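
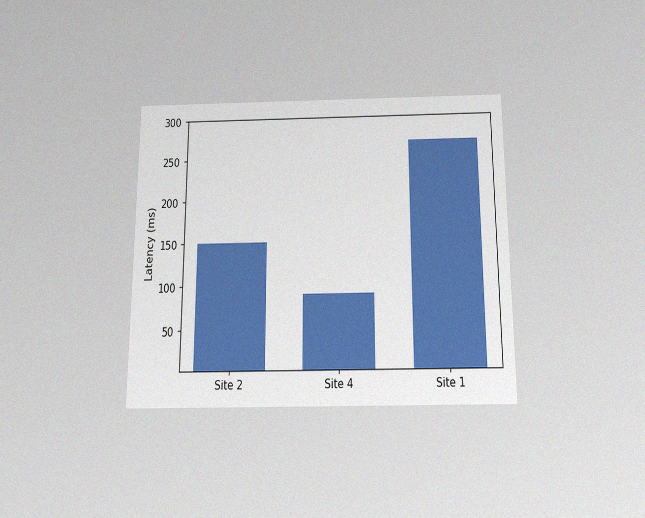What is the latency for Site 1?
270ms

The chart is viewed slightly from below, with some photo noise. Reading along the chart's y-axis, the Site 1 bar reaches 270ms.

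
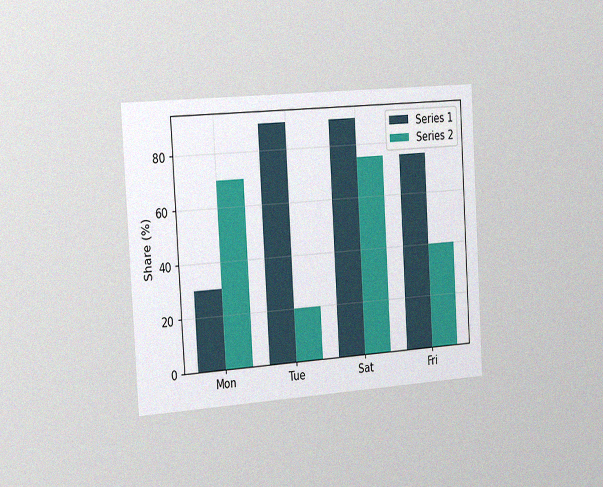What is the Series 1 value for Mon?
The chart is tilted about 3° counter-clockwise and viewed slightly from the left, with some photo noise. The Series 1 bar at Mon reaches 30% on the y-axis.

30%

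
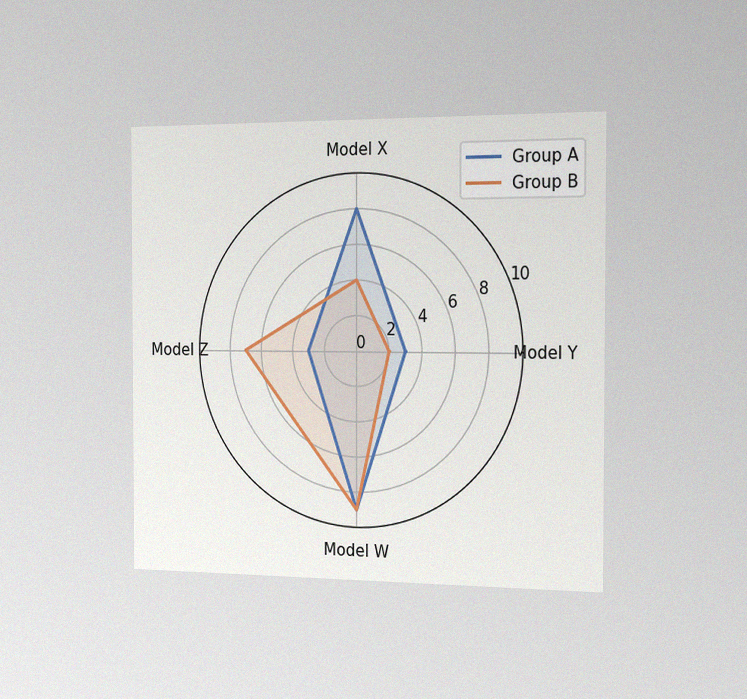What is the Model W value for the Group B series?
9

The chart is viewed slightly from the right, with some photo noise. On the Model W axis, Group B reaches 9.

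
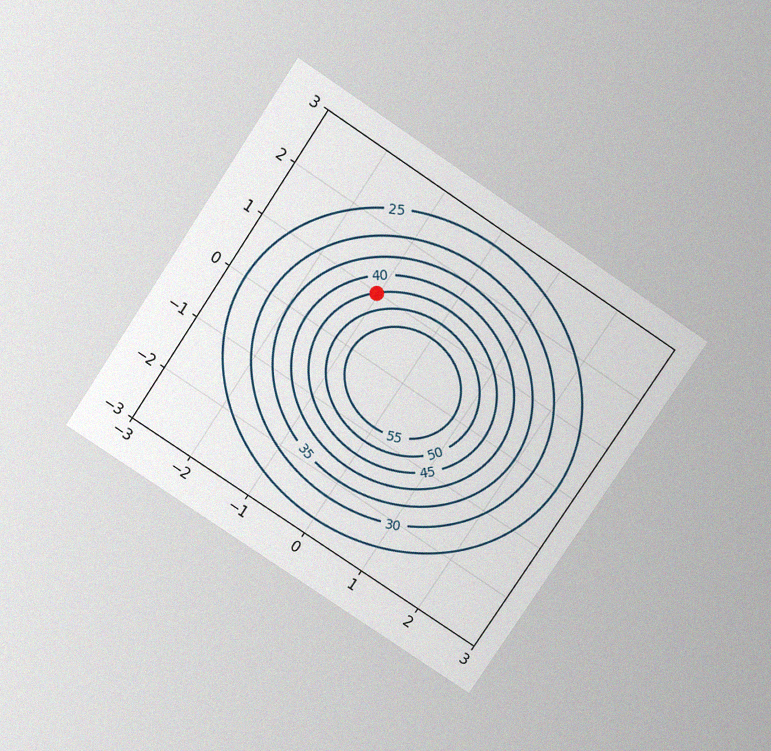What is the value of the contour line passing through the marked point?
45

The chart is tilted about 34° clockwise and viewed slightly from above, with some photo noise. The marked point sits on the contour labelled 45.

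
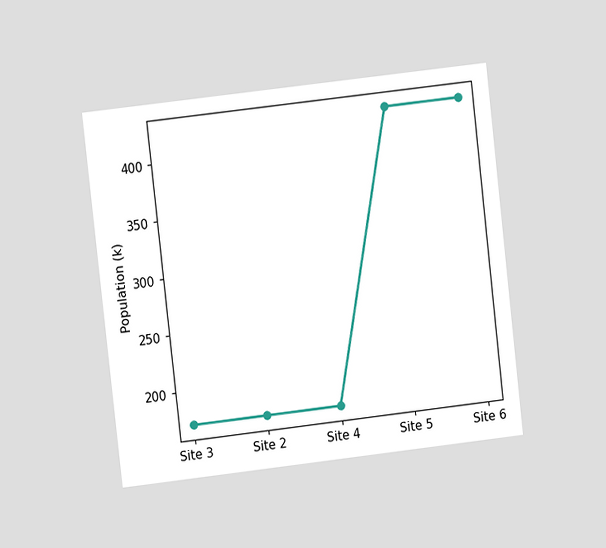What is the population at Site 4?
170k

The chart is tilted about 7° counter-clockwise and viewed at a slight angle. At Site 4, the line is at 170k.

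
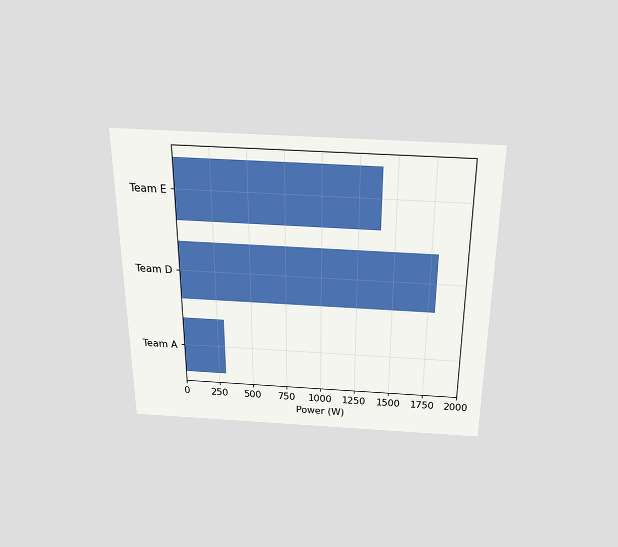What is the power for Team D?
The chart is viewed slightly from above. Reading along the chart's x-axis, the Team D bar reaches 1800W.

1800W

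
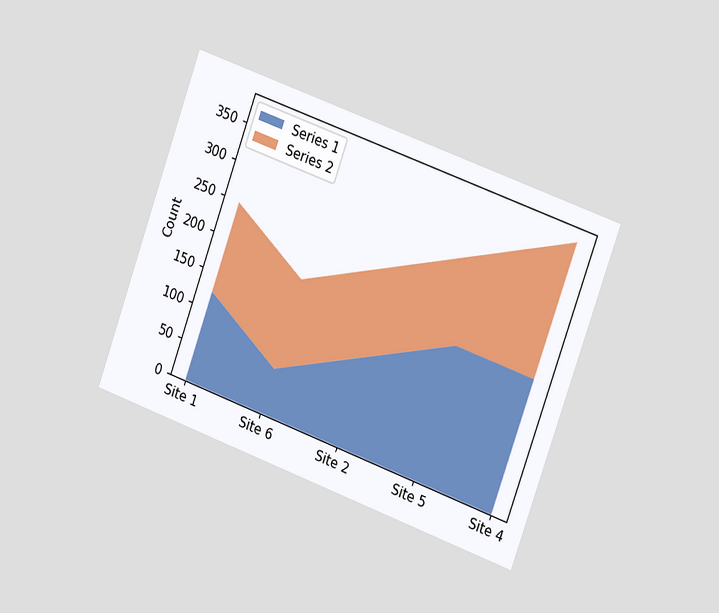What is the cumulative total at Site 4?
The chart is tilted about 20° clockwise and viewed slightly from the right. The stacked total at Site 4 reaches 372.

372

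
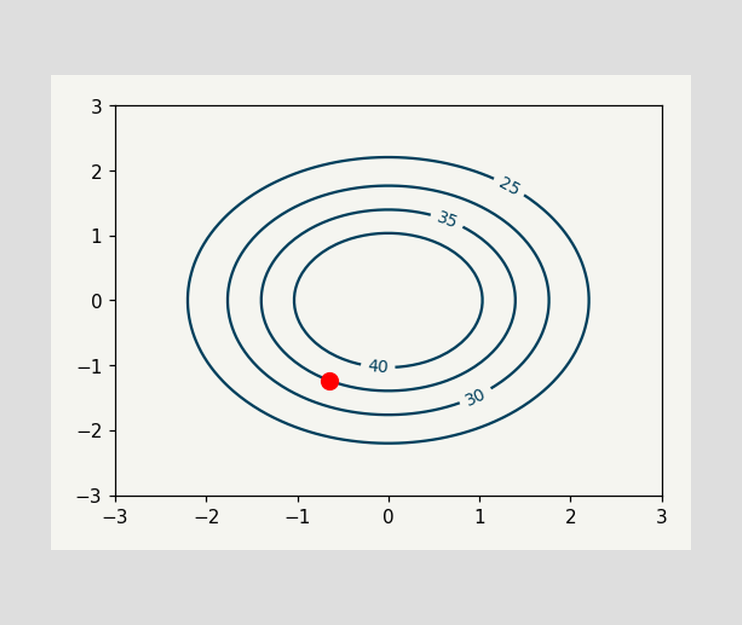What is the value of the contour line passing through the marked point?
35

The marked point sits on the contour labelled 35.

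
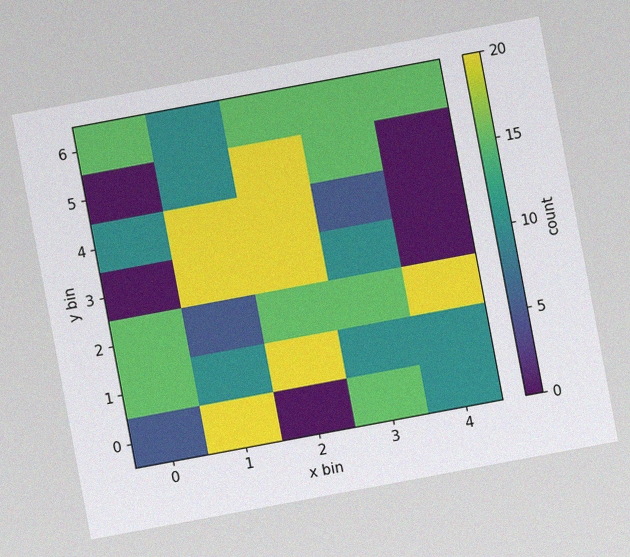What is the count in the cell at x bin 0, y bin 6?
15

The chart is tilted about 11° counter-clockwise, with some photo noise. Matching the cell (0, 6) against the colorbar gives 15.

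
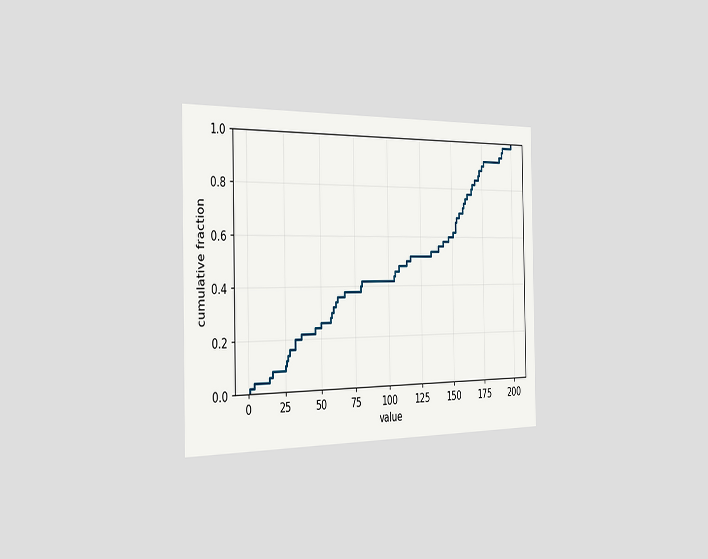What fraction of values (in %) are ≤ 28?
16%

The chart is viewed slightly from the left. At x=28 the ECDF step is at 16%.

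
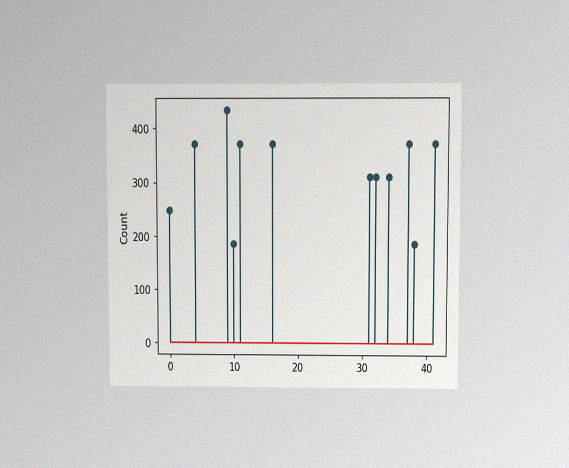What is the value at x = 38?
186

The chart is viewed slightly from above, with some photo noise. The stem at x=38 reaches 186.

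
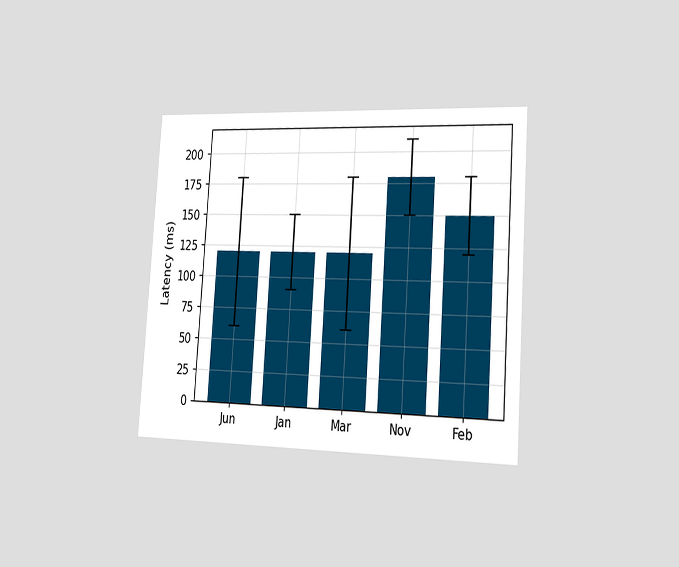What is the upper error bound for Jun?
The chart is tilted about 4° clockwise and viewed slightly from the right. The Jun bar's upper whisker reaches 180ms.

180ms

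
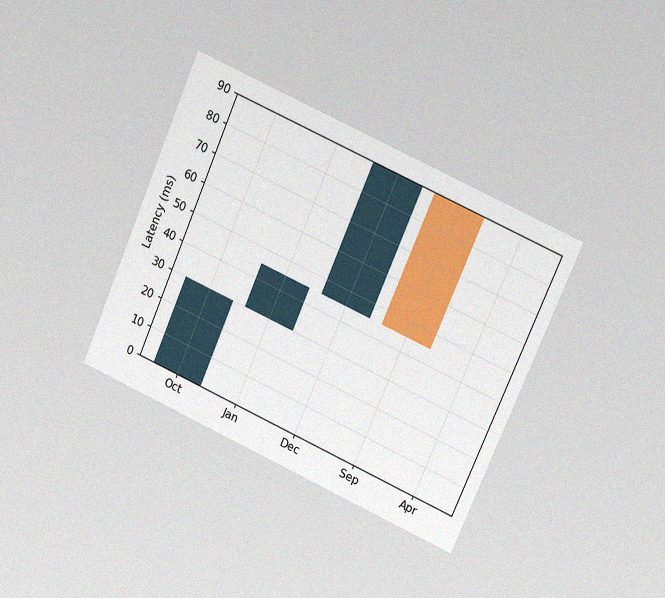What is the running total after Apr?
The chart is tilted about 24° clockwise and viewed at a slight angle, with some photo noise. After Apr the running total reaches 45ms.

45ms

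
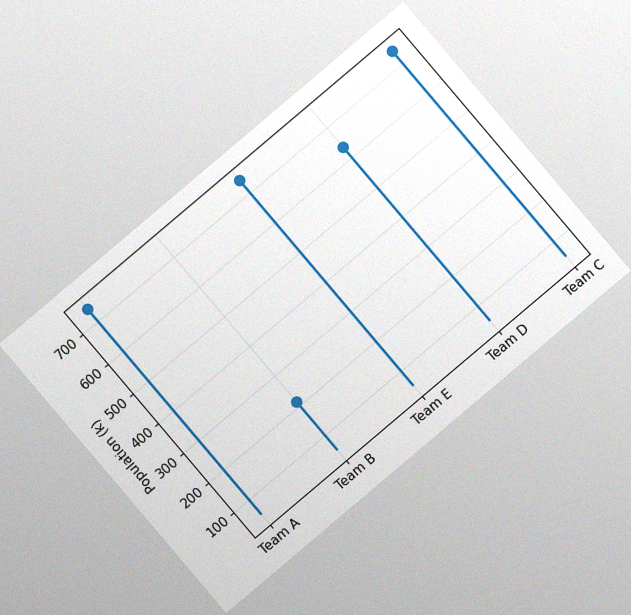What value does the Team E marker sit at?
742k

The chart is tilted about 40° counter-clockwise, with some photo noise. The Team E marker sits at 742k.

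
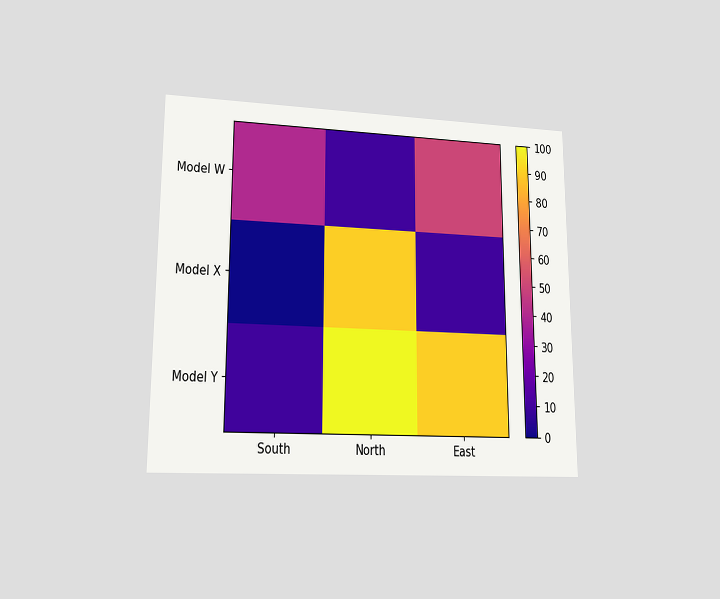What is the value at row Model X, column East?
10

The chart is viewed at a slight angle. Matching cell (Model X, East) against the colorbar gives 10.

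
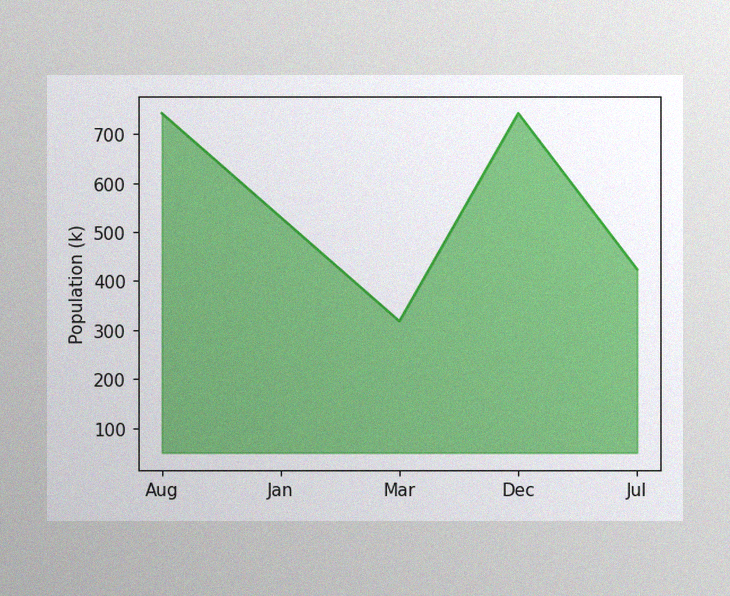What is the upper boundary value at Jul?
424k

The image has some photo noise and uneven lighting. At Jul the upper boundary is at 424k.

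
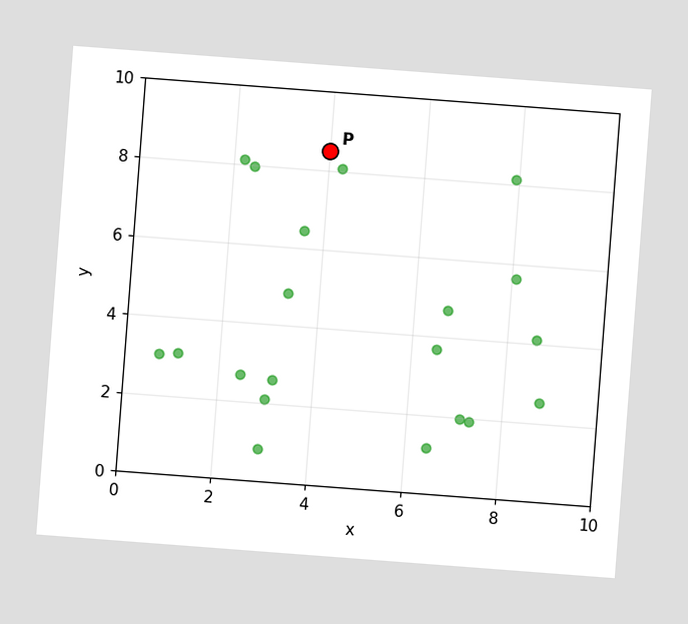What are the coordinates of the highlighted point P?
The chart is tilted about 4° clockwise. Following the gridlines from P to each axis, P sits at (4, 8.5).

(4, 8.5)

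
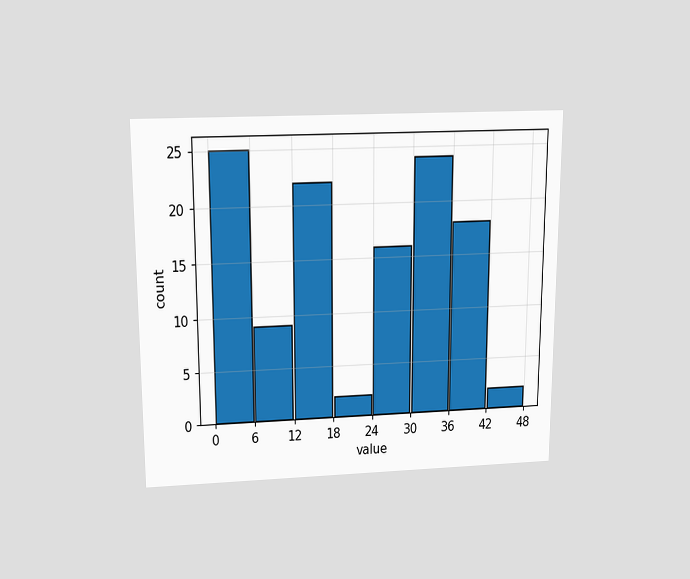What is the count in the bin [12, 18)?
22

The chart is viewed slightly from above. The [12, 18) bin has height 22.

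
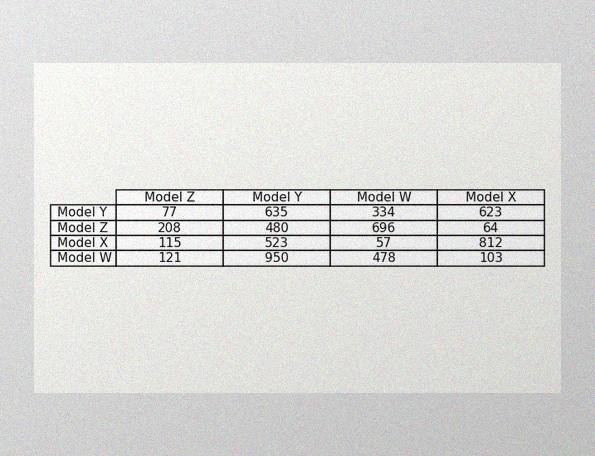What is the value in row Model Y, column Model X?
623

The image has some photo noise and uneven lighting. The (Model Y, Model X) cell reads 623.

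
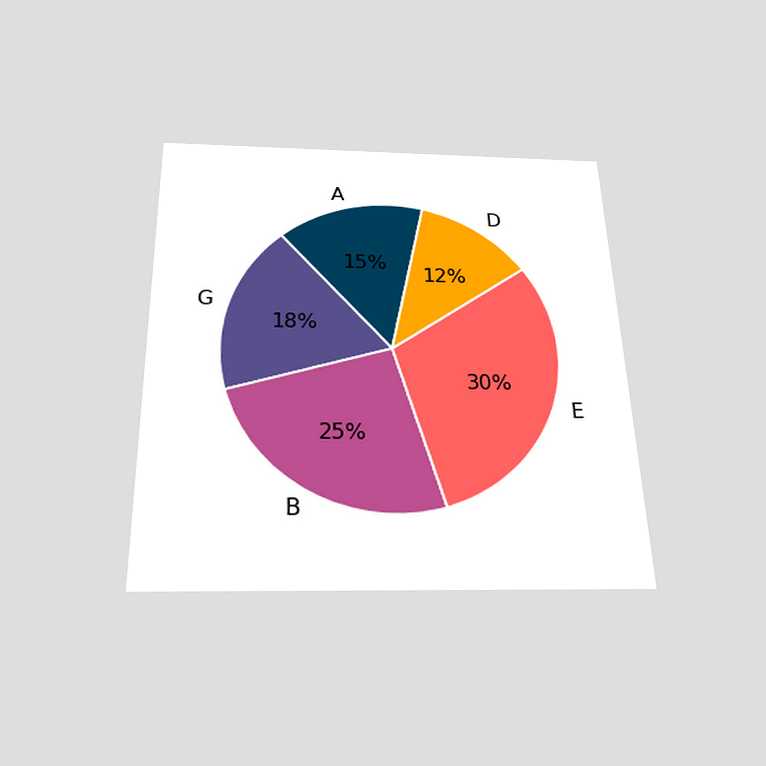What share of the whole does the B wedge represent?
The chart is viewed slightly from below. The B slice takes up 25% of the pie.

25%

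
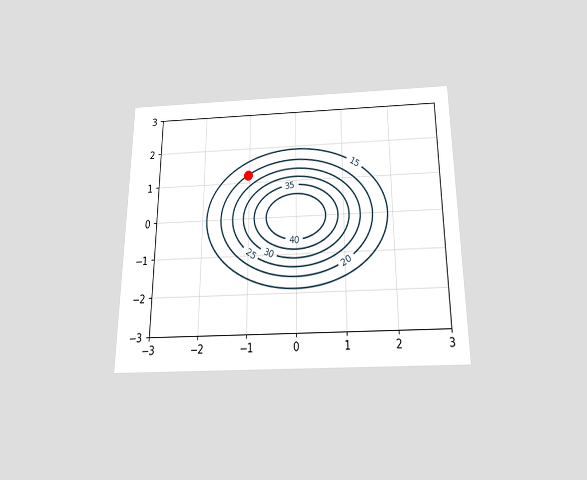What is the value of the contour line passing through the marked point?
20

The chart is viewed slightly from below. The marked point sits on the contour labelled 20.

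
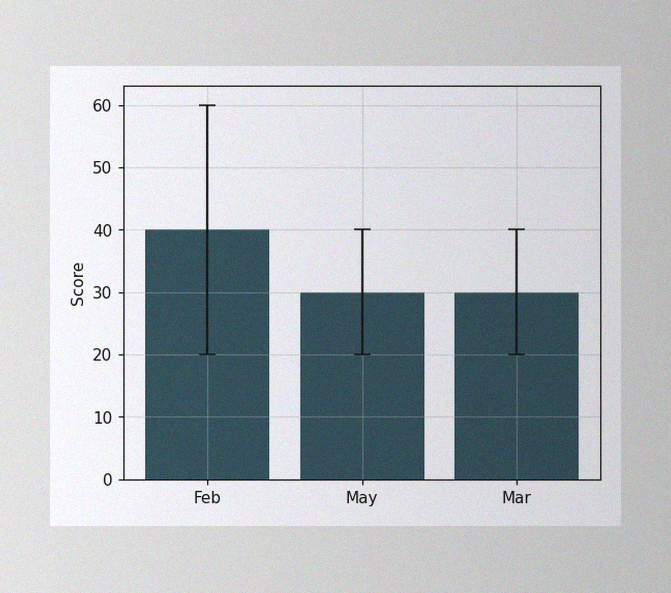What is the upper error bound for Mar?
40

The image has some photo noise and uneven lighting. The Mar bar's upper whisker reaches 40.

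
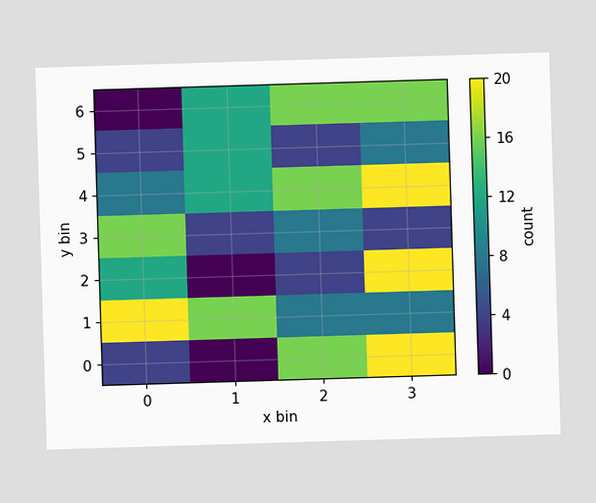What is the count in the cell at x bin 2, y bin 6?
16

Matching the cell (2, 6) against the colorbar gives 16.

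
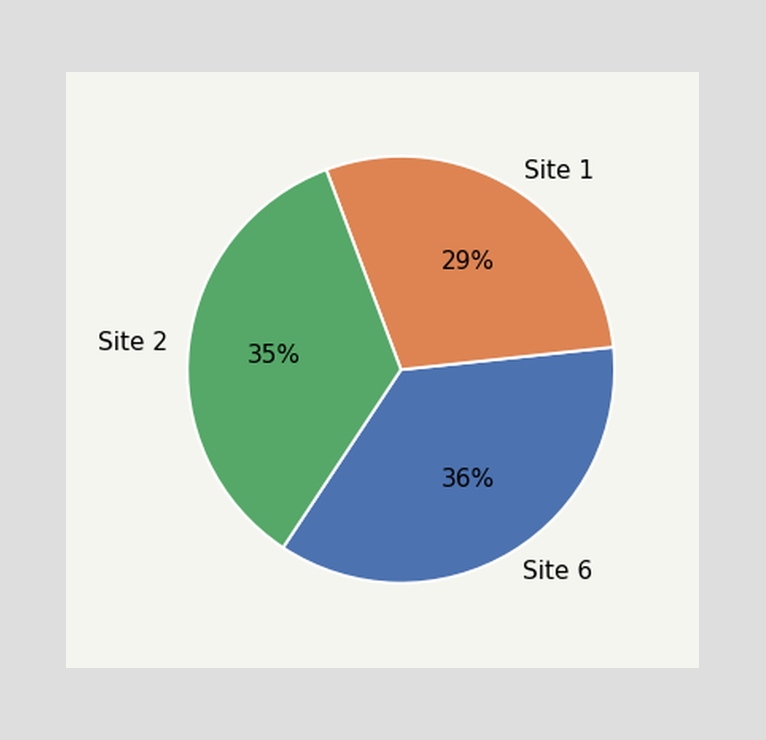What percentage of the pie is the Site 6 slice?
The Site 6 slice takes up 36% of the pie.

36%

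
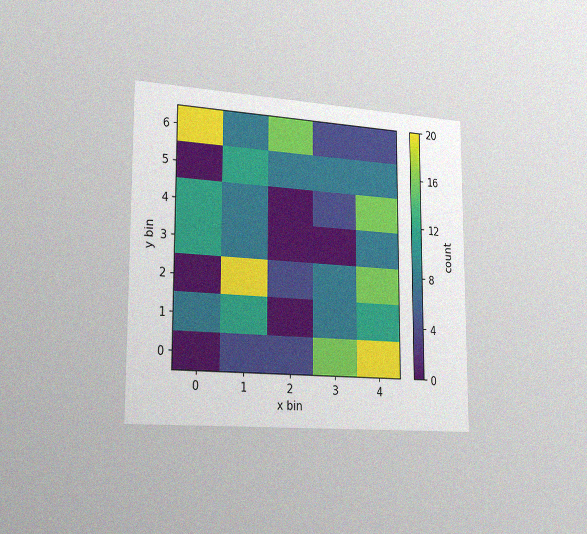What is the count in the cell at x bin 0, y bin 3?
12

The chart is viewed slightly from the left, with some photo noise. Matching the cell (0, 3) against the colorbar gives 12.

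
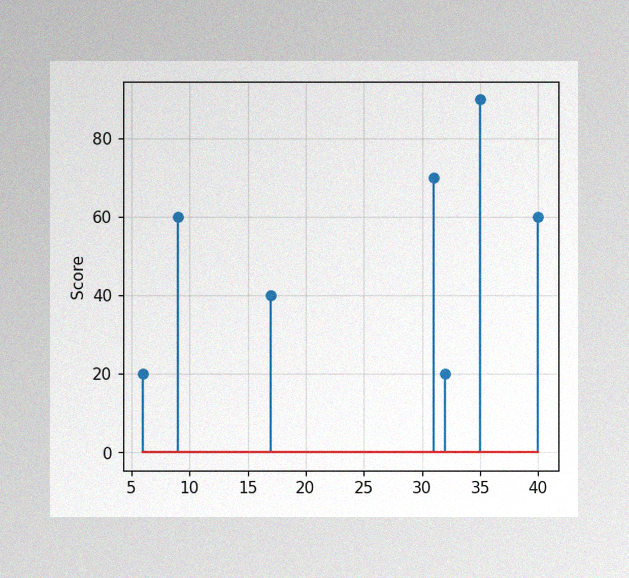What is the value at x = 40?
The image has some photo noise and uneven lighting. The stem at x=40 reaches 60.

60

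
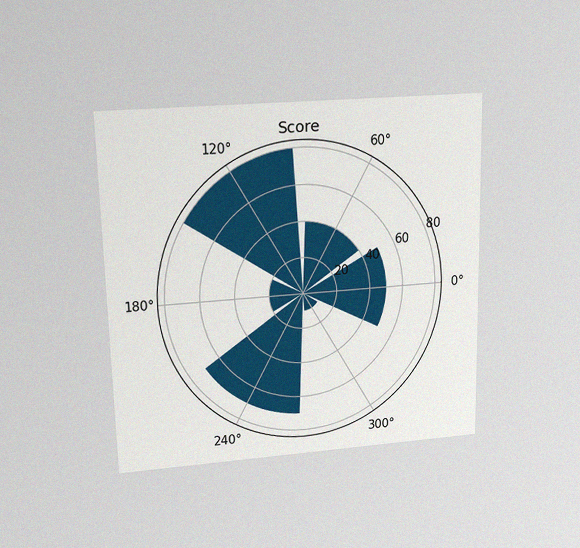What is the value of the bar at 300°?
10

The chart is viewed slightly from above, with some photo noise. The bar at 300° reaches 10 on the radial axis.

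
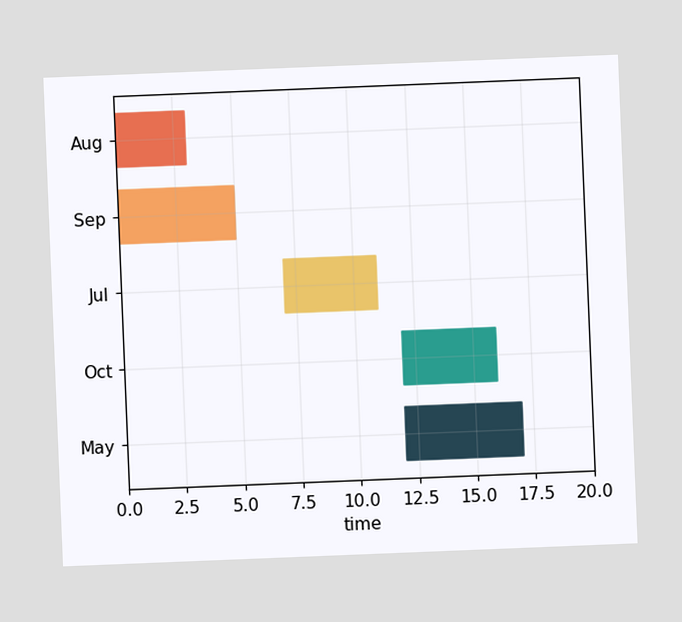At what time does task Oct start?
The chart is tilted about 2° counter-clockwise. The Oct bar begins at t=12.

12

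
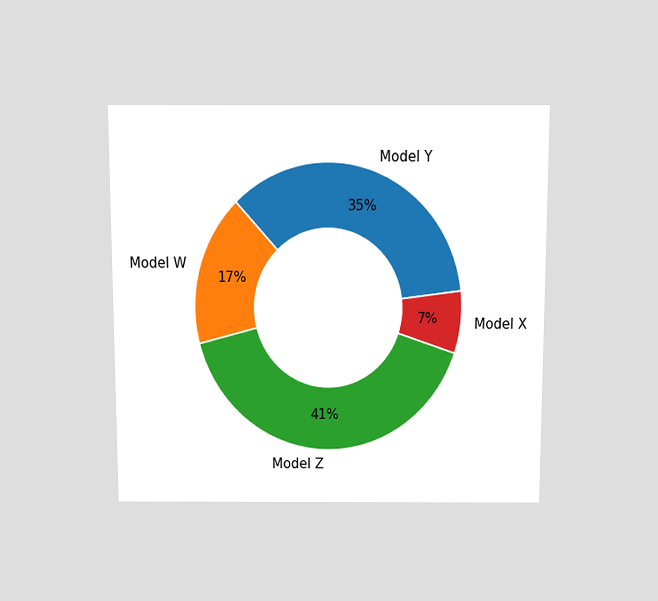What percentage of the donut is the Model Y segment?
The chart is viewed slightly from above. The Model Y segment takes up 35% of the ring.

35%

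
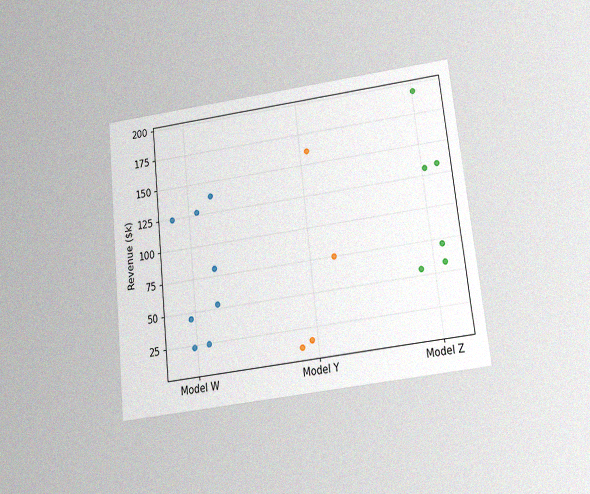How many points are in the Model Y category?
4

The chart is tilted about 6° counter-clockwise and viewed slightly from below, with some photo noise. Counting the markers in the Model Y column gives 4.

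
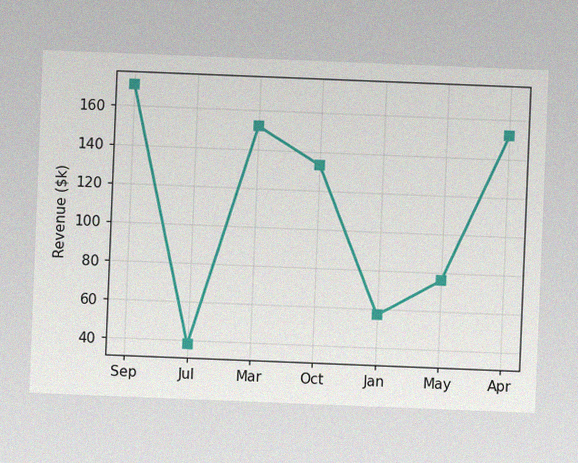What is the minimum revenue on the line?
$38k

The chart is tilted about 2° clockwise, with some photo noise. The lowest point is at Jul, and reading across to the y-axis gives $38k.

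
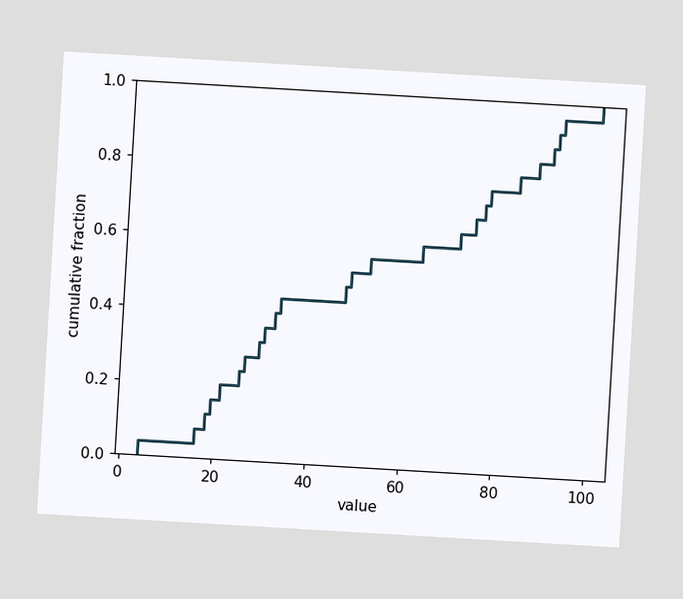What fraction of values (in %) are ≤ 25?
24%

The chart is tilted about 3° clockwise. At x=25 the ECDF step is at 24%.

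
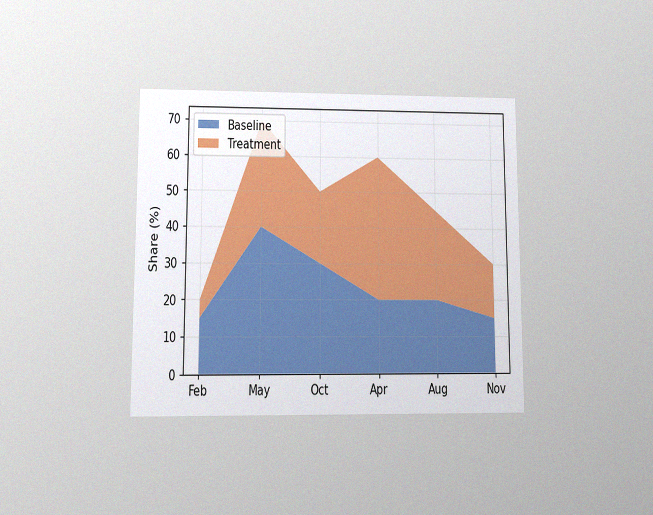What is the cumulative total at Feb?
20%

The chart is viewed at a slight angle, with some photo noise. The stacked total at Feb reaches 20%.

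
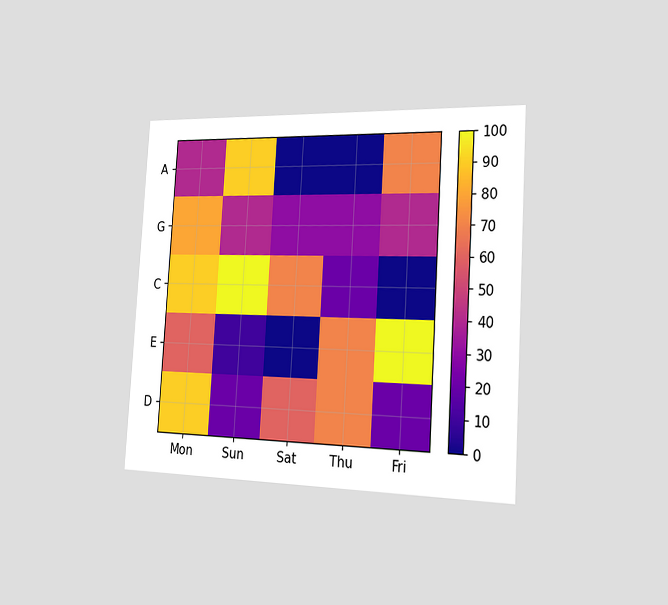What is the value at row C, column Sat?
The chart is tilted about 3° clockwise and viewed slightly from the right. Matching cell (C, Sat) against the colorbar gives 70.

70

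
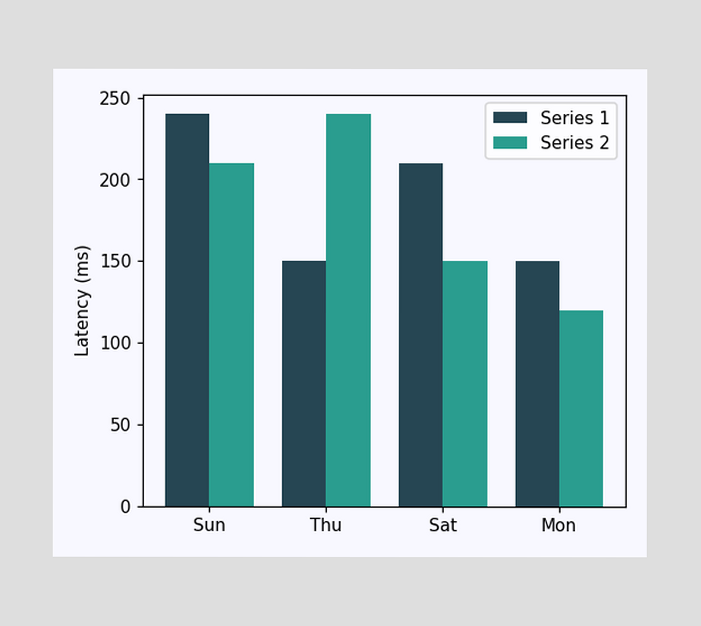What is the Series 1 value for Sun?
240ms

The Series 1 bar at Sun reaches 240ms on the y-axis.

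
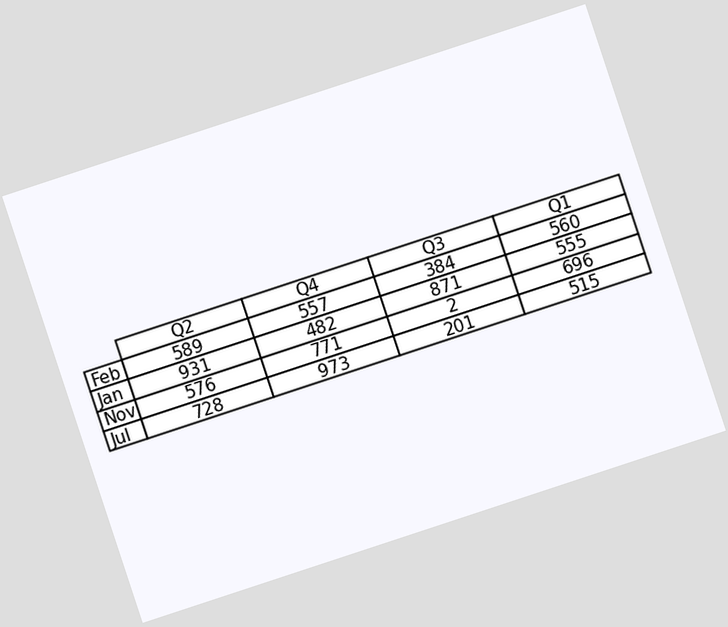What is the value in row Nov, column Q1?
696

The chart is tilted about 18° counter-clockwise. The (Nov, Q1) cell reads 696.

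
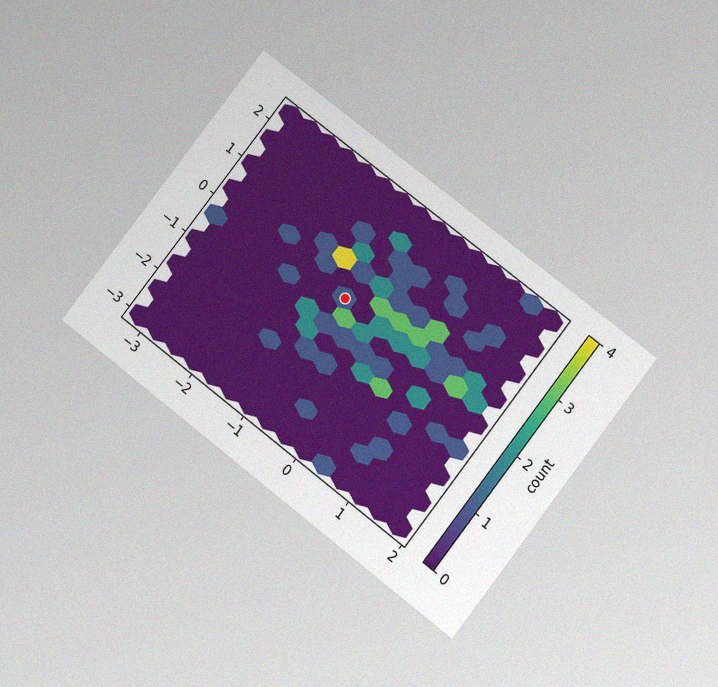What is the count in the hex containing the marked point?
1

The chart is tilted about 38° clockwise and viewed slightly from below, with some photo noise. The marked hex reads 1 on the colorbar.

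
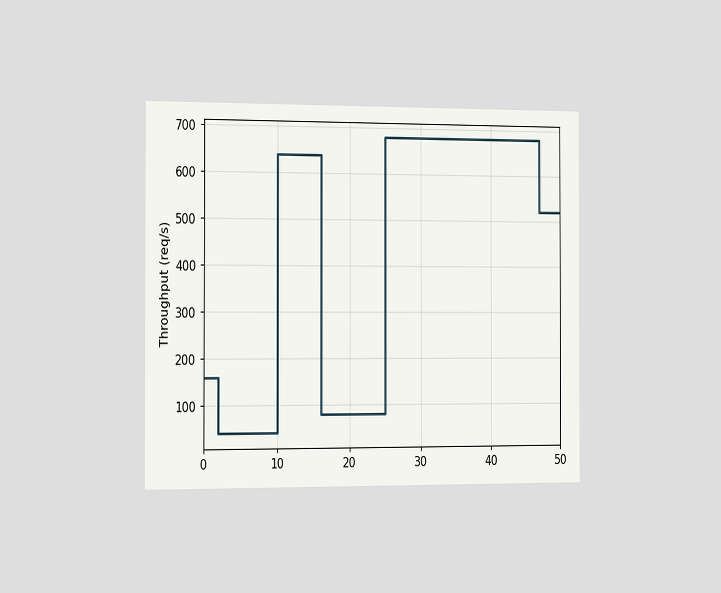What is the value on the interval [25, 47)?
680req/s

The chart is viewed slightly from the left. On [25, 47) the step sits at 680req/s.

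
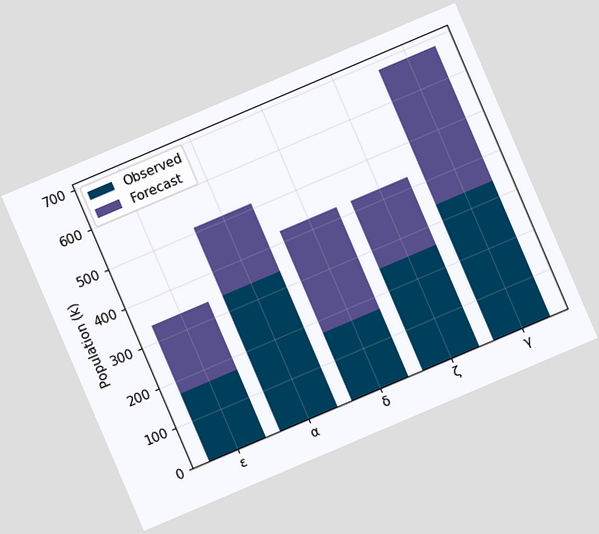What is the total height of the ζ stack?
The chart is tilted about 23° counter-clockwise. The ζ stack's top reaches 425k on the y-axis.

425k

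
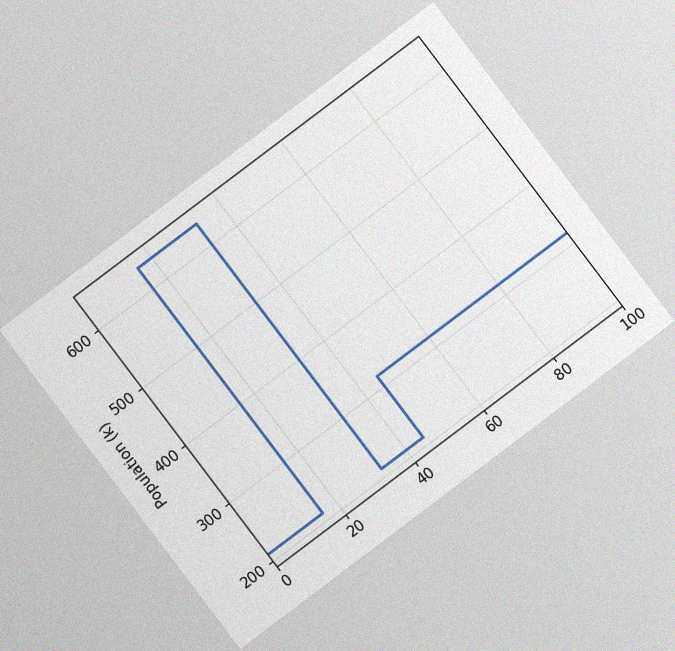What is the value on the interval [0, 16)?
The chart is tilted about 37° counter-clockwise, with some photo noise. On [0, 16) the step sits at 212k.

212k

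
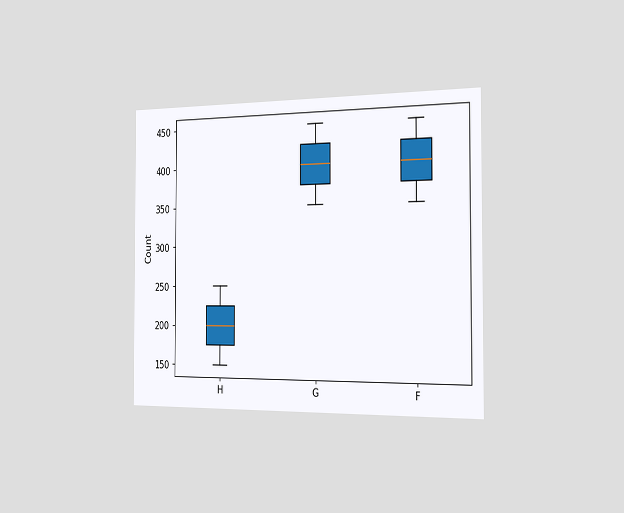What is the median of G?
The chart is viewed slightly from the right. The median line in the G box sits at 400.

400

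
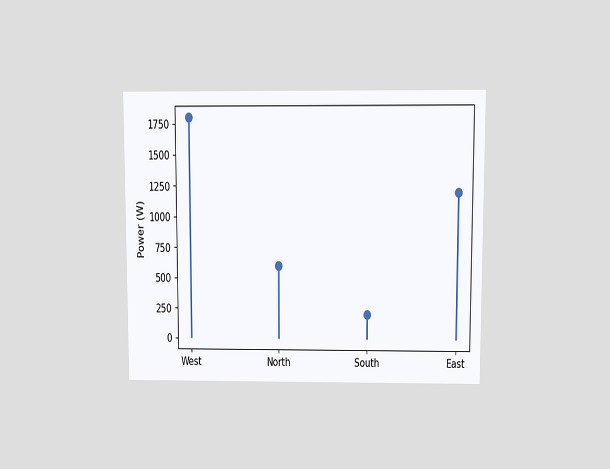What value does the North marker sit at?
The chart is viewed at a slight angle. The North marker sits at 600W.

600W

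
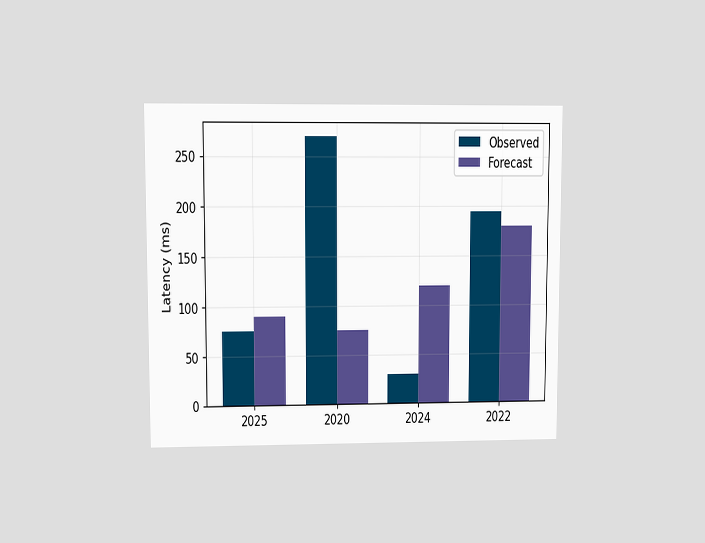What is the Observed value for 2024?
The chart is viewed at a slight angle. The Observed bar at 2024 reaches 30ms on the y-axis.

30ms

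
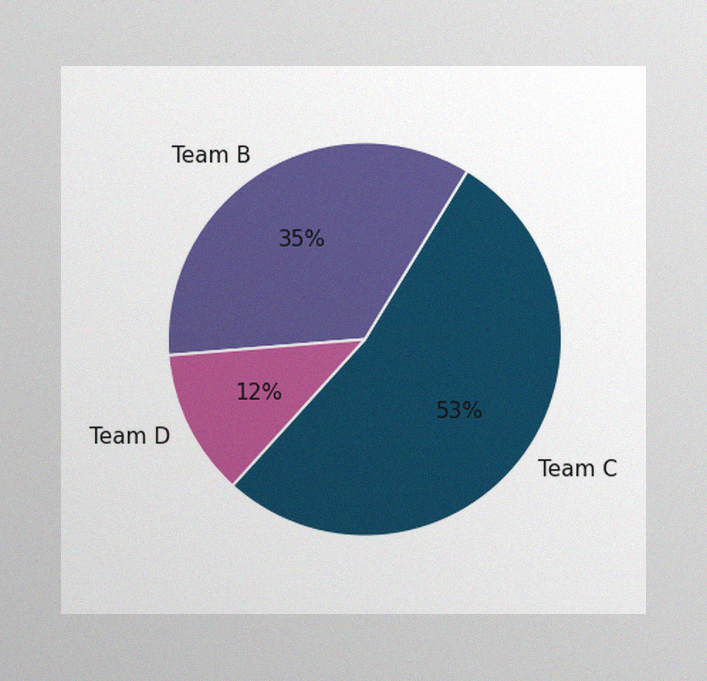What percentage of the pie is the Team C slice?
The image has some photo noise and uneven lighting. The Team C slice takes up 53% of the pie.

53%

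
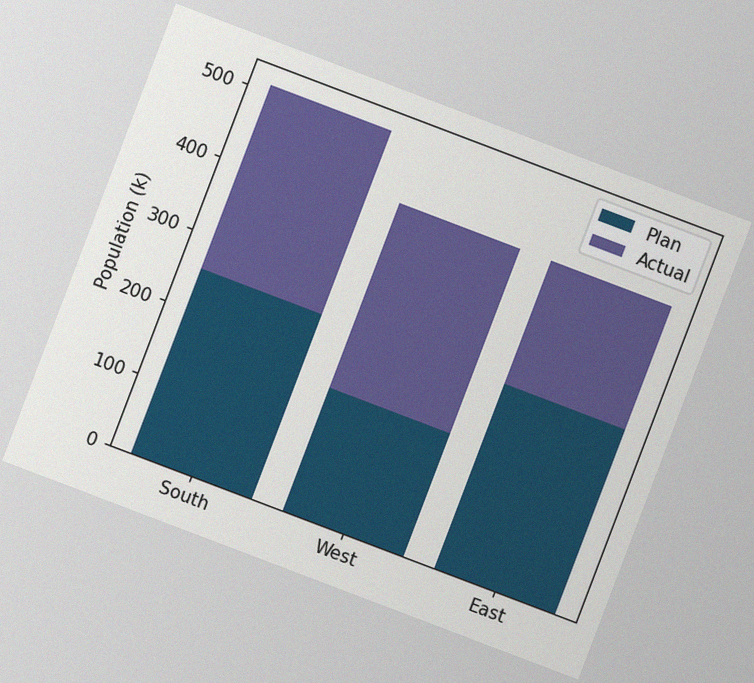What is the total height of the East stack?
The chart is tilted about 21° clockwise, with some photo noise. The East stack's top reaches 425k on the y-axis.

425k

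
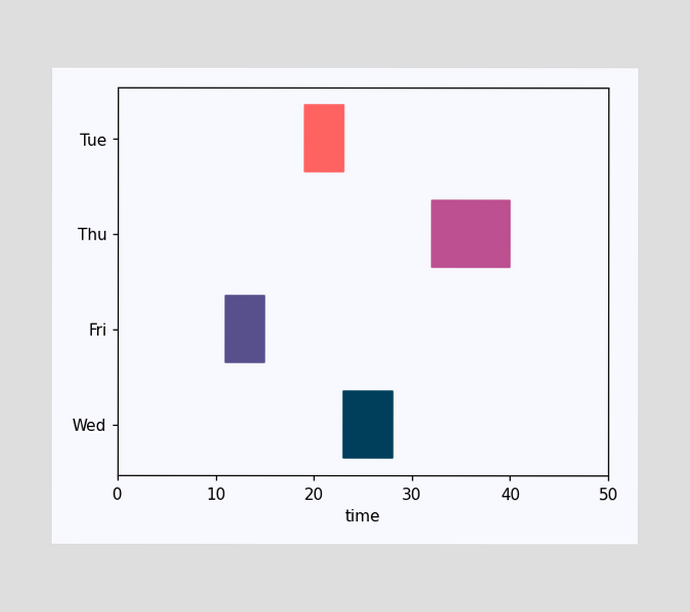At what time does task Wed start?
The Wed bar begins at t=23.

23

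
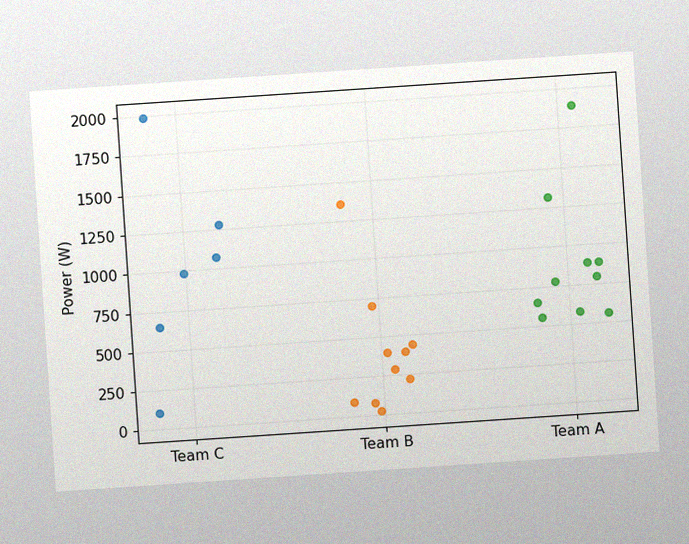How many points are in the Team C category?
6

The chart is tilted about 4° counter-clockwise, with some photo noise. Counting the markers in the Team C column gives 6.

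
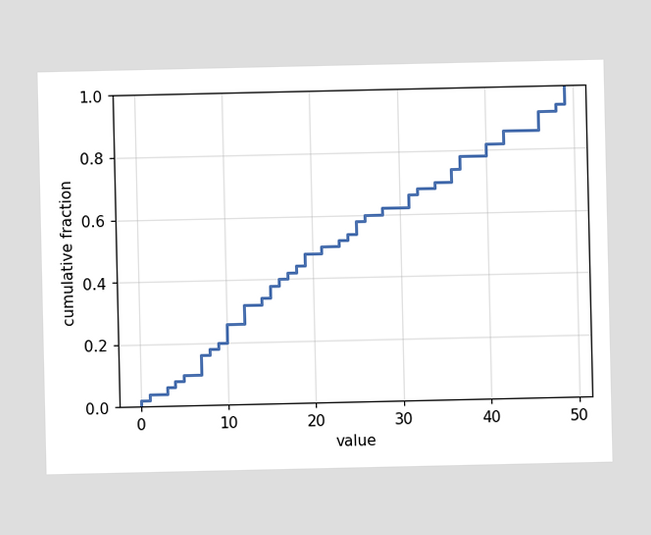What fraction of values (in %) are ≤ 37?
At x=37 the ECDF step is at 78%.

78%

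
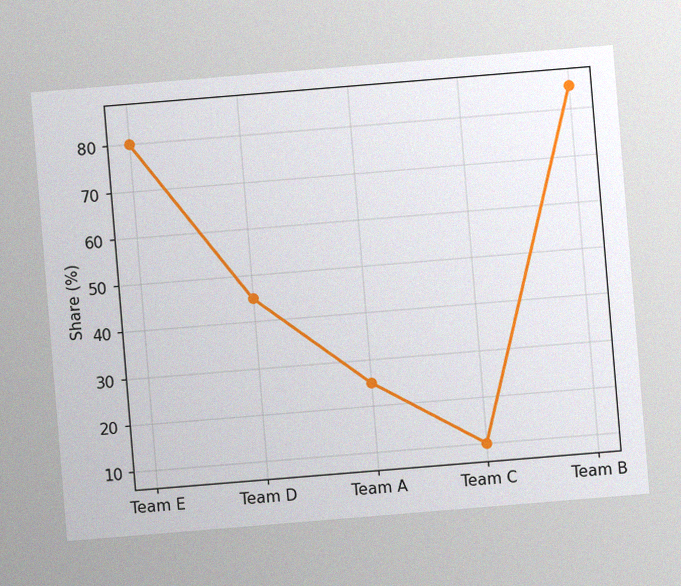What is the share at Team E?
The chart is tilted about 5° counter-clockwise, with some photo noise. At Team E, the line is at 80%.

80%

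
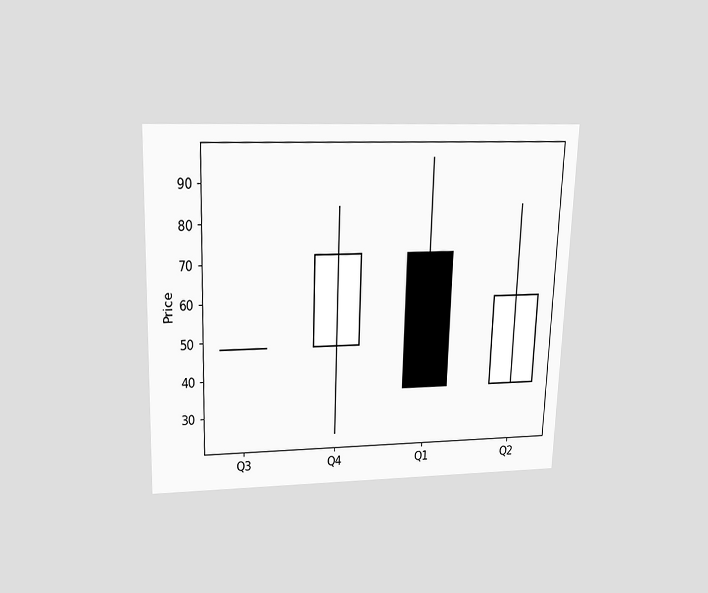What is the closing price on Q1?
36

The chart is viewed slightly from above. The Q1 candle closes at 36.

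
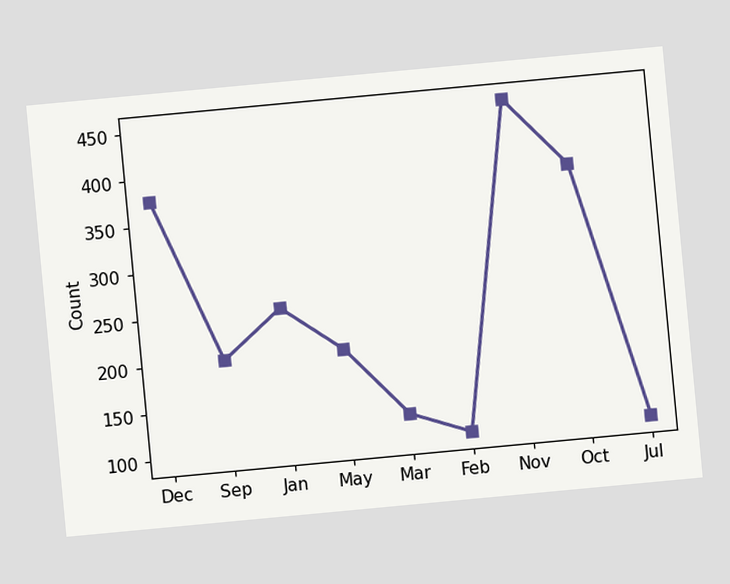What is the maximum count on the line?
The chart is tilted about 5° counter-clockwise. The highest point is at Nov, and reading across to the y-axis gives 450.

450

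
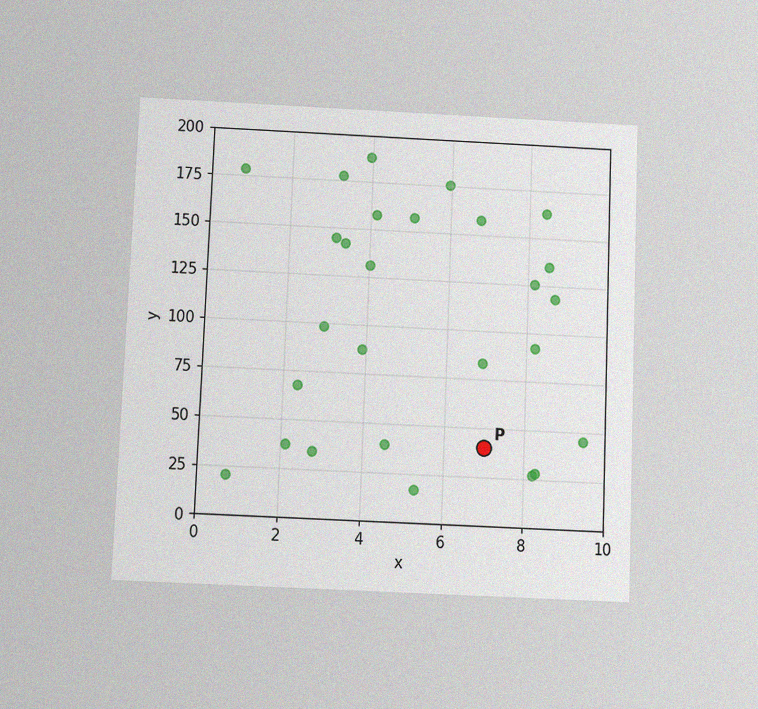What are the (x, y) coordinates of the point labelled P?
(7, 40)

The chart is tilted about 2° clockwise and viewed slightly from below, with some photo noise. Following the gridlines from P to each axis, P sits at (7, 40).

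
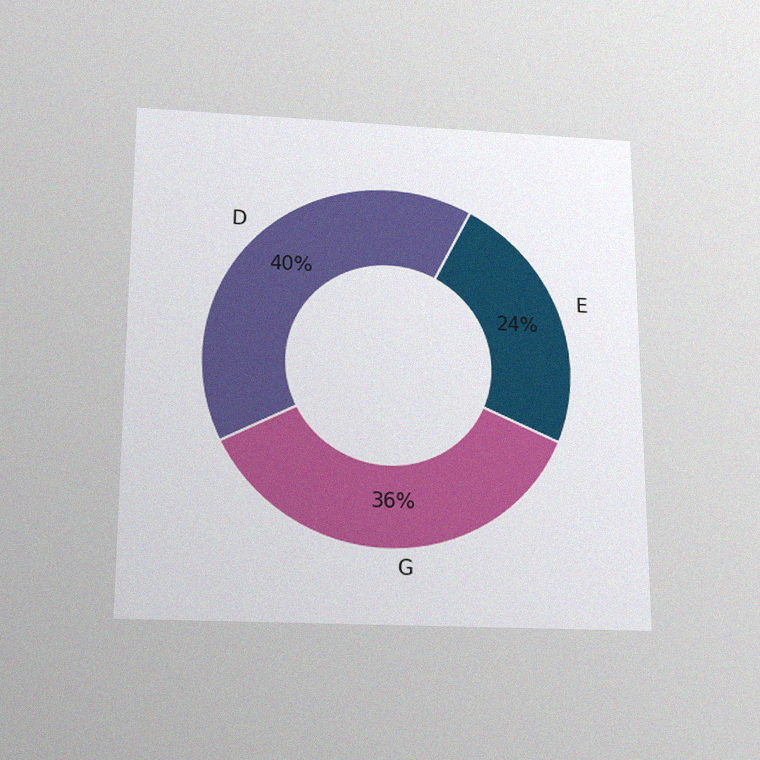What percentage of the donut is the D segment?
The chart is viewed slightly from below, with some photo noise. The D segment takes up 40% of the ring.

40%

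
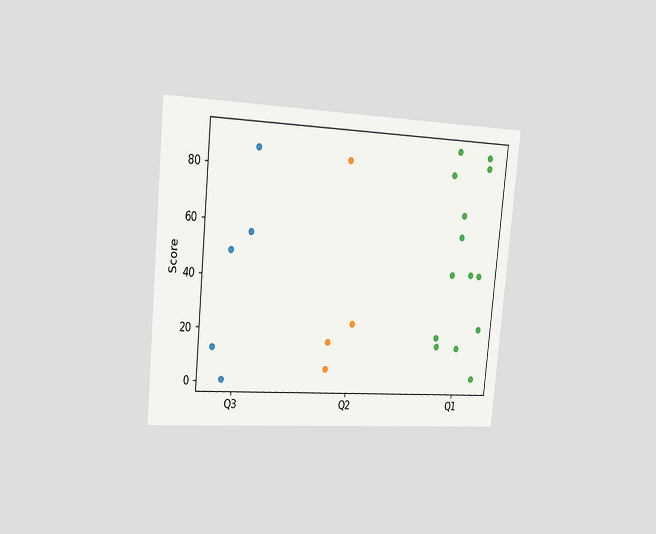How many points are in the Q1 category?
14

The chart is tilted about 6° clockwise and viewed slightly from the left. Counting the markers in the Q1 column gives 14.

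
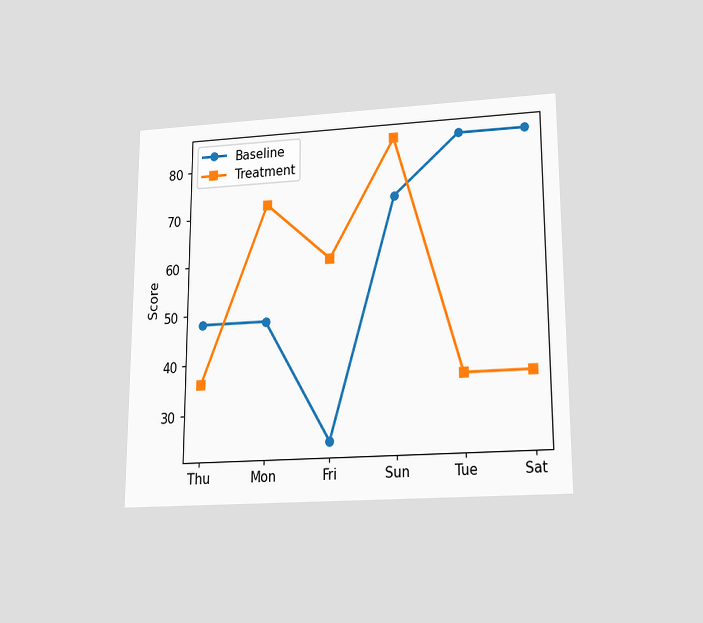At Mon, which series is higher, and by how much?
The chart is viewed slightly from below. At Mon, Treatment sits above the other line by 24.

Treatment, by 24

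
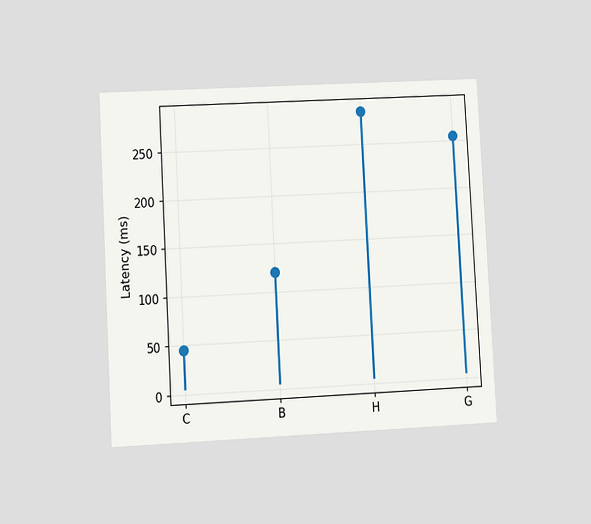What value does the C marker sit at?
The chart is tilted about 3° counter-clockwise and viewed at a slight angle. The C marker sits at 45ms.

45ms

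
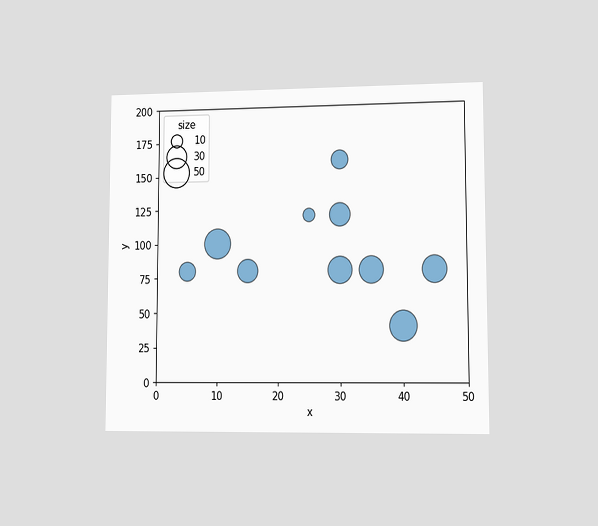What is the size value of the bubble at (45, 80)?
40

The chart is viewed at a slight angle. Matching the bubble at (45, 80) against the size legend gives 40.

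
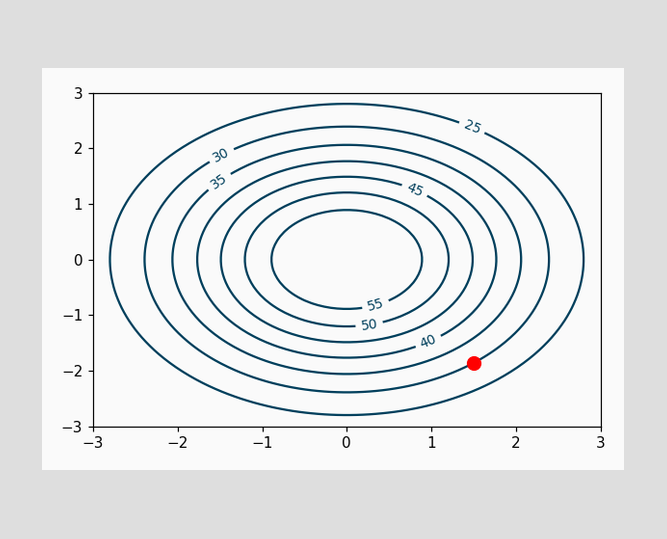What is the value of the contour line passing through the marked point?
30

The marked point sits on the contour labelled 30.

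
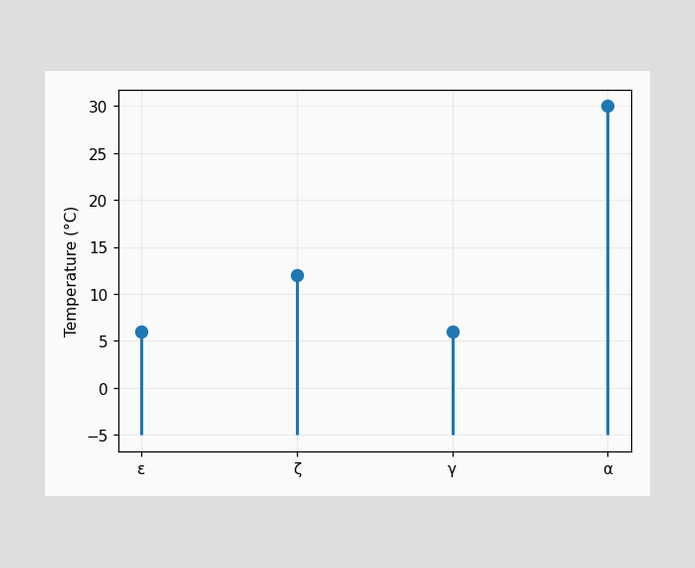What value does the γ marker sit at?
6°C

The γ marker sits at 6°C.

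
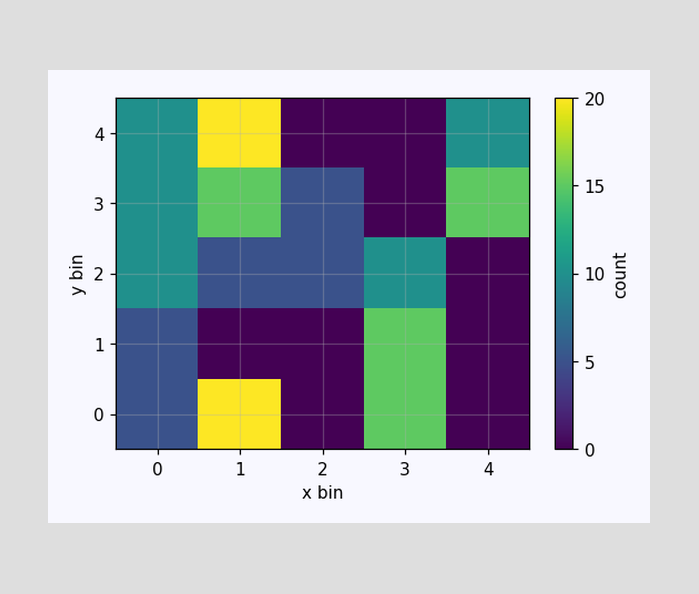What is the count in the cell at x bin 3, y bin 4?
0

Matching the cell (3, 4) against the colorbar gives 0.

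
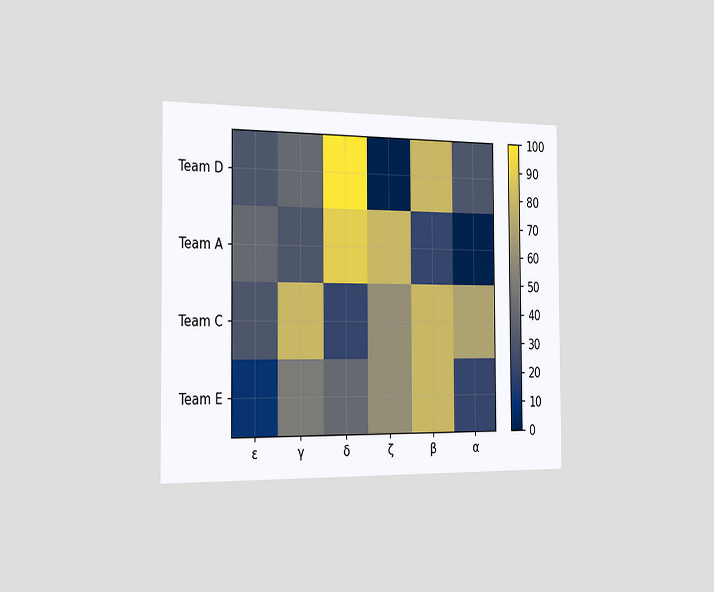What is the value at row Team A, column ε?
40

The chart is viewed slightly from the left. Matching cell (Team A, ε) against the colorbar gives 40.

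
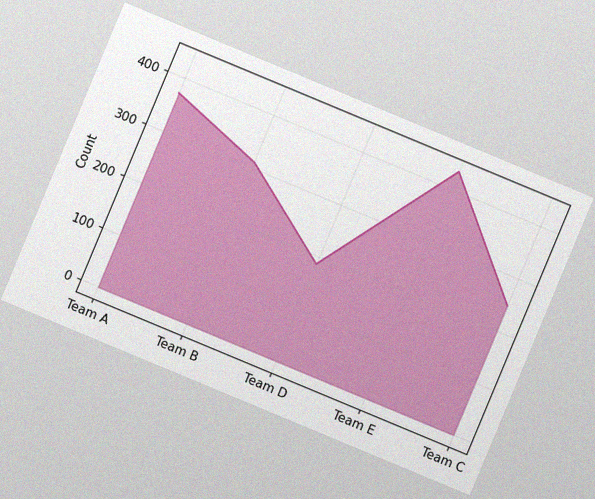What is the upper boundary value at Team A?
The chart is tilted about 23° clockwise, with some photo noise. At Team A the upper boundary is at 372.

372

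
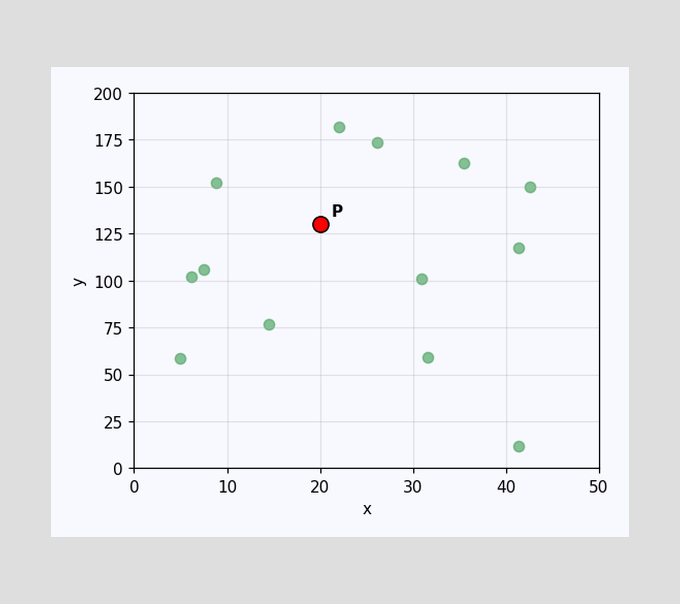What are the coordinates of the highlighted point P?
(20, 130)

Following the gridlines from P to each axis, P sits at (20, 130).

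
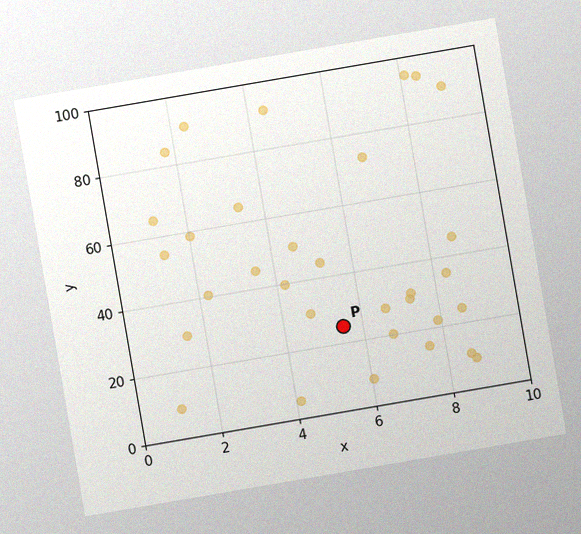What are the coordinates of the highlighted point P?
The chart is tilted about 10° counter-clockwise, with some photo noise. Following the gridlines from P to each axis, P sits at (5.5, 25).

(5.5, 25)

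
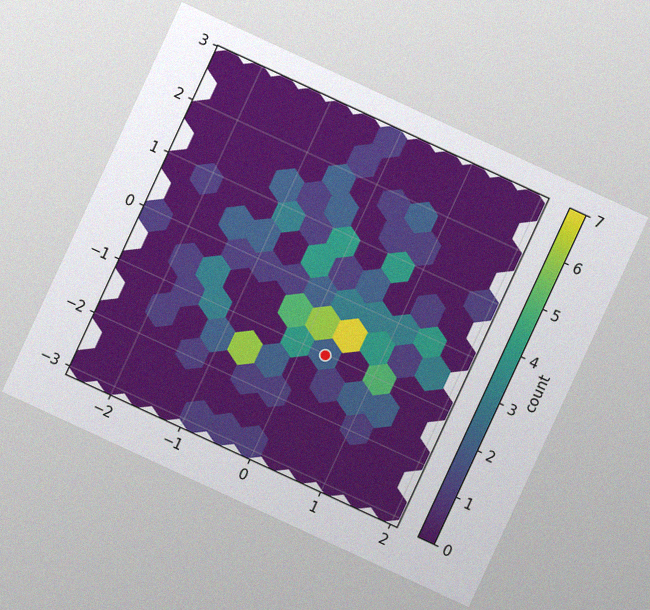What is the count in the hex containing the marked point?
The chart is tilted about 25° clockwise, with some photo noise. The marked hex reads 2 on the colorbar.

2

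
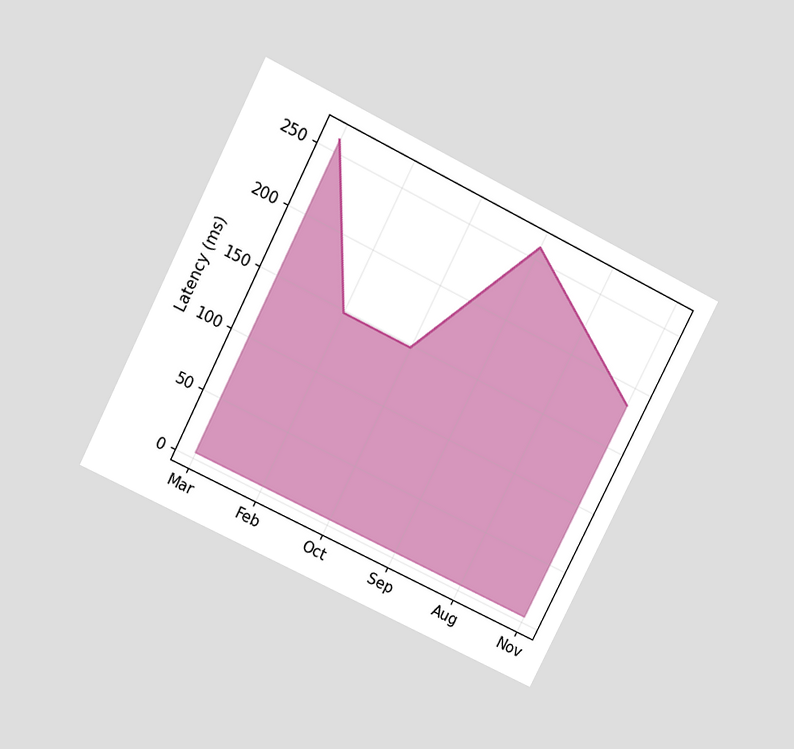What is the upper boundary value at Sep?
259ms

The chart is tilted about 27° clockwise and viewed slightly from above. At Sep the upper boundary is at 259ms.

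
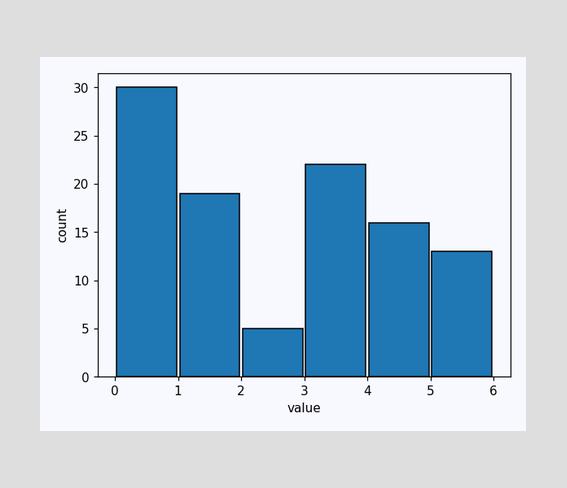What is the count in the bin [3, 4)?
The [3, 4) bin has height 22.

22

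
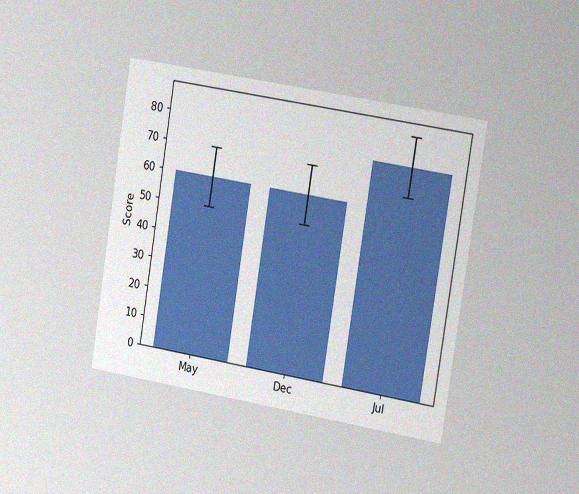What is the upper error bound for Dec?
70

The chart is tilted about 9° clockwise and viewed slightly from the right, with some photo noise. The Dec bar's upper whisker reaches 70.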